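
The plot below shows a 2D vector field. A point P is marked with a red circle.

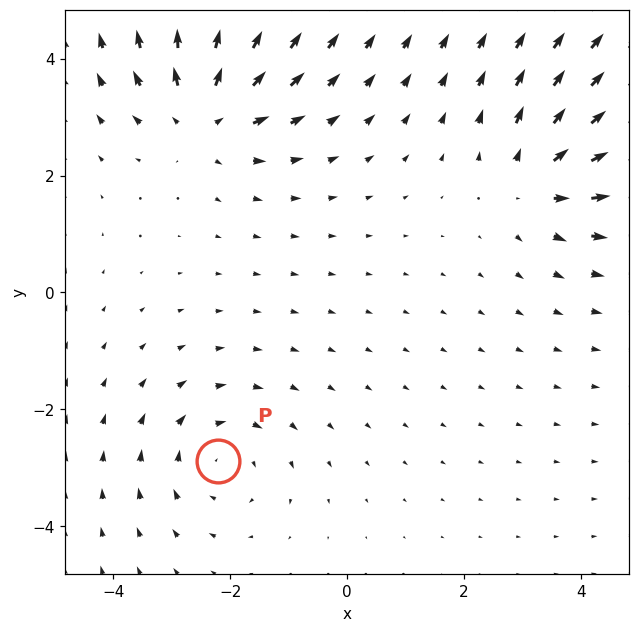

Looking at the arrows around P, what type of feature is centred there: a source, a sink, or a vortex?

vortex

At P (-2.2, -2.9) the arrows circulate clockwise. Divergence ≈0, curl about -3 — near-zero divergence with nonzero curl is a vortex.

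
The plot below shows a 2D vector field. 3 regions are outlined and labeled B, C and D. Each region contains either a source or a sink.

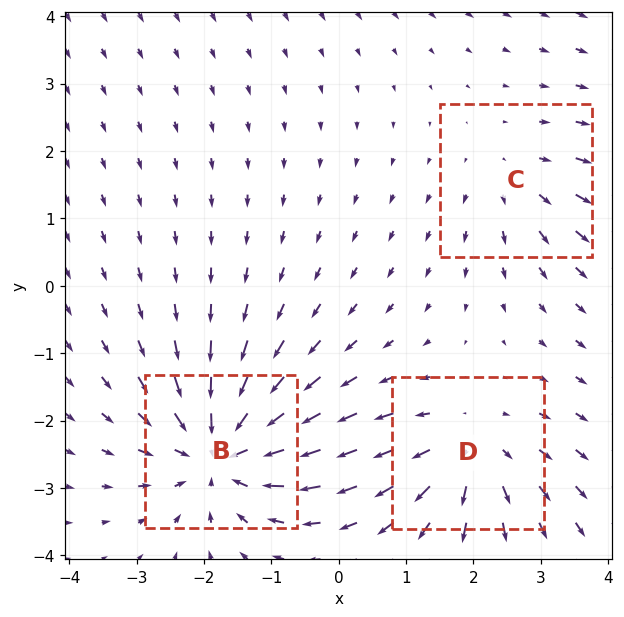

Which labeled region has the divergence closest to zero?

Divergence at each region's feature centre — B: about -5, C: about +2, D: about +4. Region C is closest to zero.

C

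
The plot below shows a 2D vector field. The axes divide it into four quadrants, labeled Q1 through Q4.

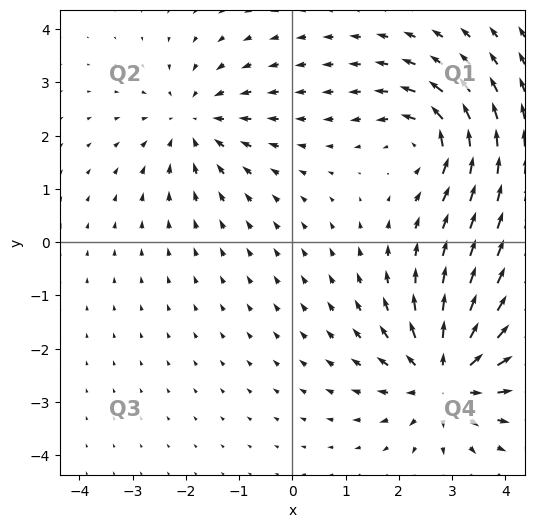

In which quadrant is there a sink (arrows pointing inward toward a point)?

The sink sits at approximately (-1.9, 2.3), which lies in quadrant Q2. The divergence there is about -3, negative as expected for a sink.

Q2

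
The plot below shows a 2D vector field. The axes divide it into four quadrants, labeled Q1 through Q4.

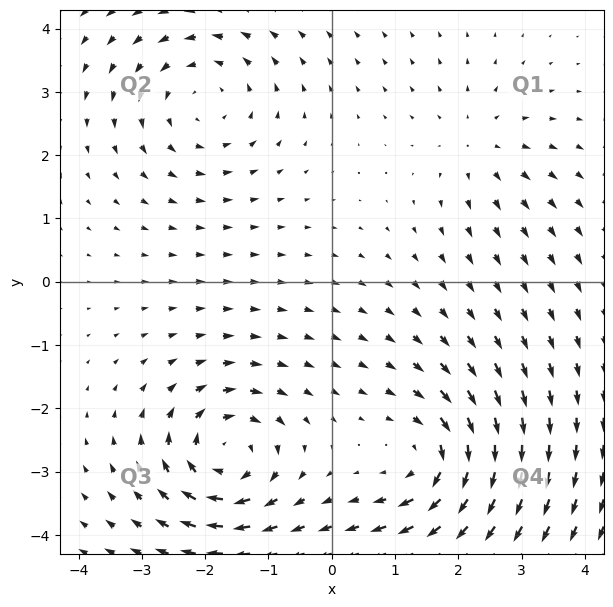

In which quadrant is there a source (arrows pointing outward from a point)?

Q1

The source sits at approximately (2.3, 2.2), which lies in quadrant Q1. The divergence there is about +3, positive as expected for a source.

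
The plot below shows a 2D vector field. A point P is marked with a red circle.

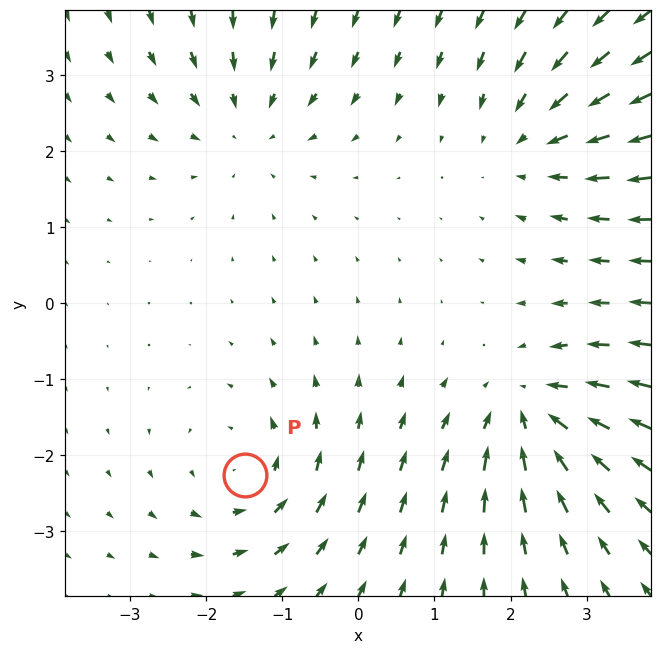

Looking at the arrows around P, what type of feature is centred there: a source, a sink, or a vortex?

At P (-1.5, -2.3) the arrows circulate counterclockwise. Divergence ≈0, curl about +3 — near-zero divergence with nonzero curl is a vortex.

vortex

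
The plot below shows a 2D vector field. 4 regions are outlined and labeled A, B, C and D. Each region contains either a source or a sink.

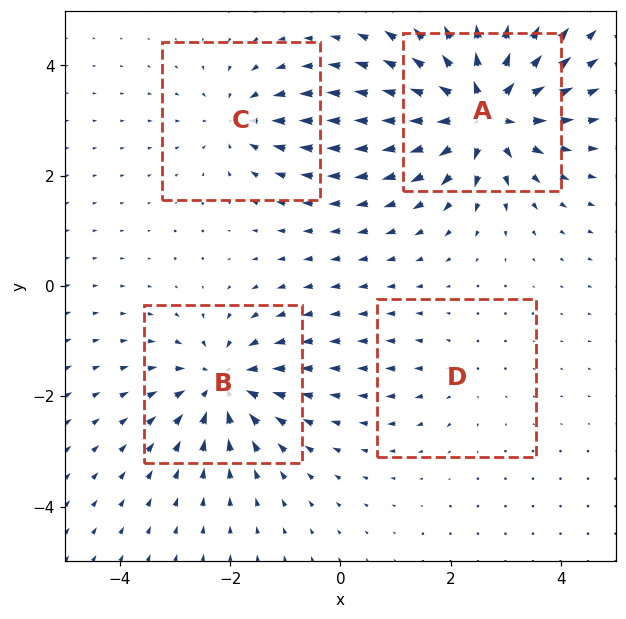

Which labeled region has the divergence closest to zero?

D

Divergence at each region's feature centre — A: about +8, B: about -5, C: about -4, D: about +2. Region D is closest to zero.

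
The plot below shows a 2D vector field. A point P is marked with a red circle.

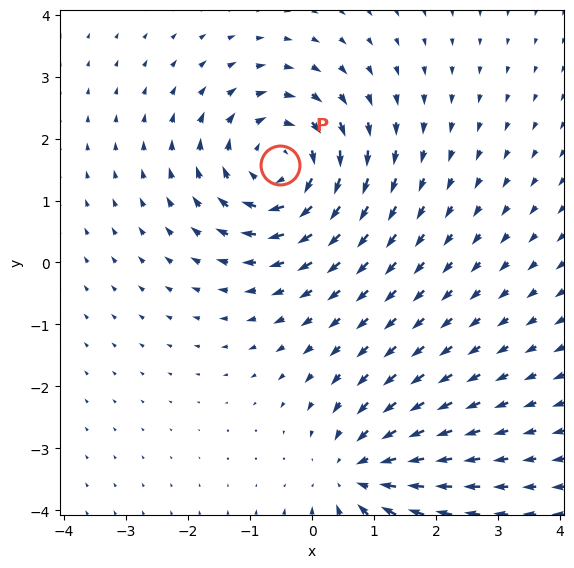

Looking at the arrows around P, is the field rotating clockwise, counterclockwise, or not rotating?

Near P at (-0.5, 1.6) the arrows circulate clockwise. The curl (z-component) there is about -5; negative curl means clockwise rotation.

clockwise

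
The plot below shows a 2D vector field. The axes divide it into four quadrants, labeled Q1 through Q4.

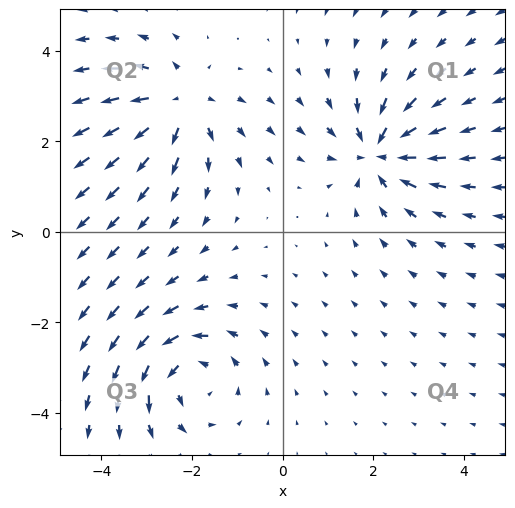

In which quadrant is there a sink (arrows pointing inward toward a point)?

The sink sits at approximately (2.1, 1.8), which lies in quadrant Q1. The divergence there is about -5, negative as expected for a sink.

Q1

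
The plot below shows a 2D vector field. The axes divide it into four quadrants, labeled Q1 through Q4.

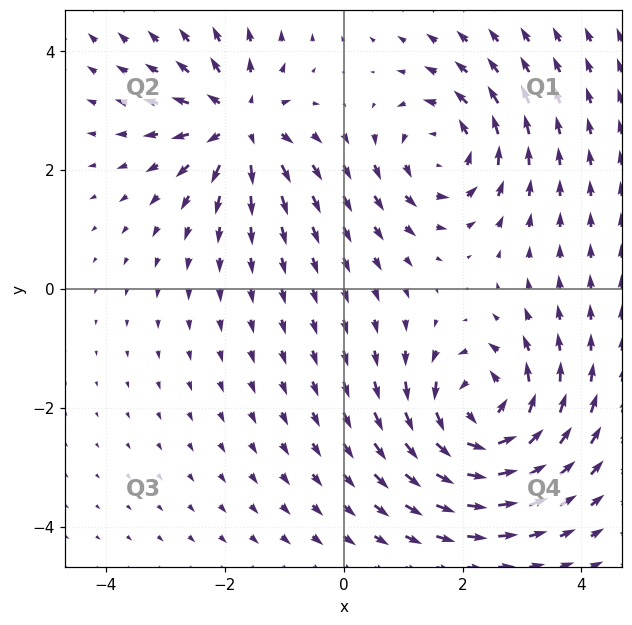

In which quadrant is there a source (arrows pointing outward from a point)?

The source sits at approximately (-1.7, 2.8), which lies in quadrant Q2. The divergence there is about +5, positive as expected for a source.

Q2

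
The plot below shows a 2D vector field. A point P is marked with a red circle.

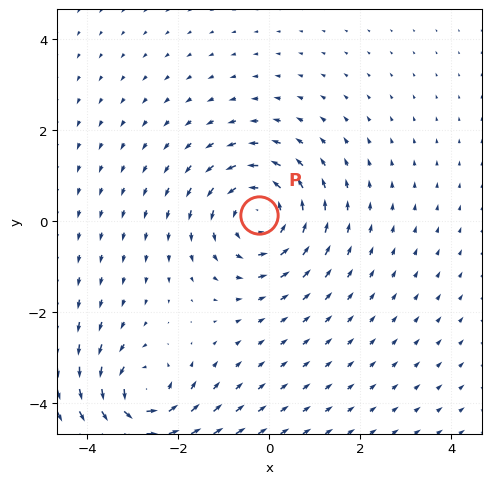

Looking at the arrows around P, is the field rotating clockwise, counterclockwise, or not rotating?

Near P at (-0.2, 0.1) the arrows circulate counterclockwise. The curl (z-component) there is about +3; positive curl means counterclockwise rotation.

counterclockwise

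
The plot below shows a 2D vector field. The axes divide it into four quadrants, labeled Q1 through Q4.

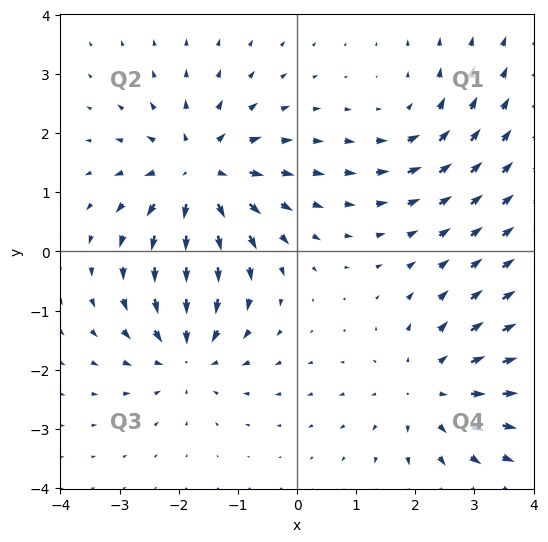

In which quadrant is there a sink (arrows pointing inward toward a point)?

Q3

The sink sits at approximately (-1.9, -1.7), which lies in quadrant Q3. The divergence there is about -4, negative as expected for a sink.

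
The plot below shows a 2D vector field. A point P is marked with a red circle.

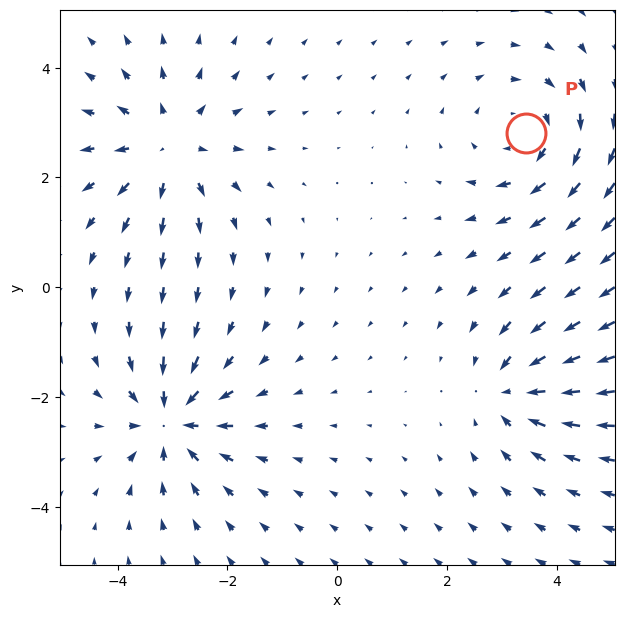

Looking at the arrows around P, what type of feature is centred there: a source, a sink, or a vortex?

vortex

At P (3.4, 2.8) the arrows circulate clockwise. Divergence ≈0, curl about -4 — near-zero divergence with nonzero curl is a vortex.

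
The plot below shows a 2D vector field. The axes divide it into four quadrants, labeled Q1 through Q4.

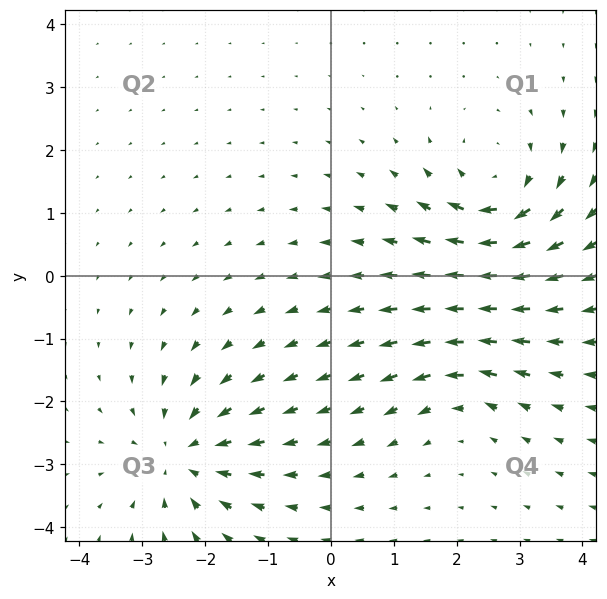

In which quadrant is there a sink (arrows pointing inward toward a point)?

Q3

The sink sits at approximately (-2.3, -2.9), which lies in quadrant Q3. The divergence there is about -5, negative as expected for a sink.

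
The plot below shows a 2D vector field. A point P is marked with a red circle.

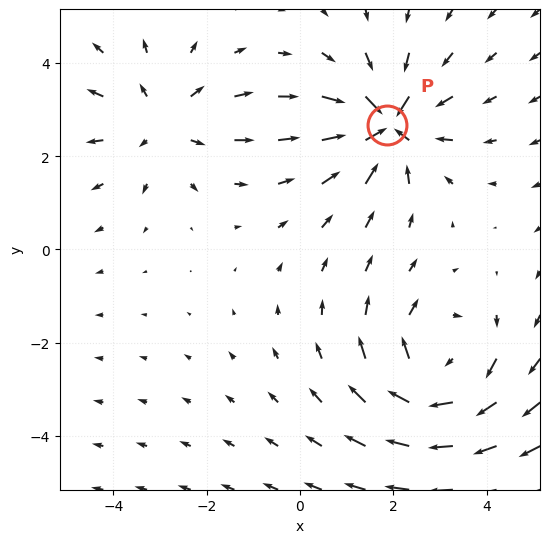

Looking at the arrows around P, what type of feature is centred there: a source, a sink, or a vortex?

At P (1.9, 2.7) the arrows converge inward. Divergence about -5, curl ≈0 — negative divergence with near-zero curl is a sink.

sink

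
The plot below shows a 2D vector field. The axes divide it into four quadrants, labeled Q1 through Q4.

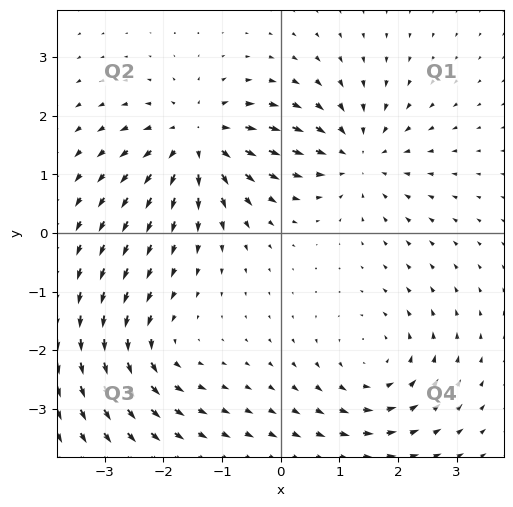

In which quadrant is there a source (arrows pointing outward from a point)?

The source sits at approximately (-1.4, 1.6), which lies in quadrant Q2. The divergence there is about +6, positive as expected for a source.

Q2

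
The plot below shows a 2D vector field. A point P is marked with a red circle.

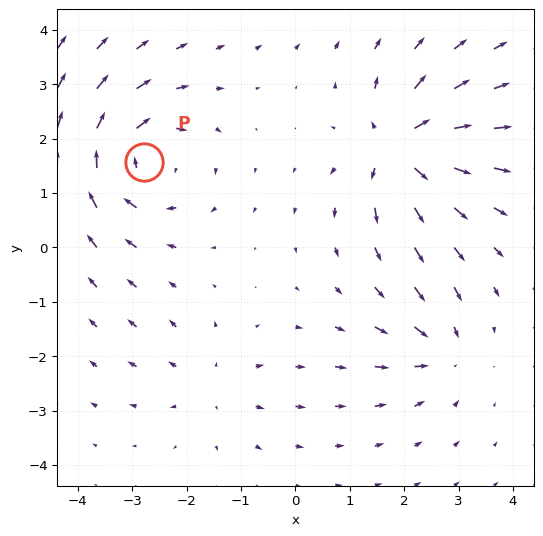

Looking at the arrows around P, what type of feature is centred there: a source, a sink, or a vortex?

vortex

At P (-2.8, 1.6) the arrows circulate clockwise. Divergence ≈0, curl about -5 — near-zero divergence with nonzero curl is a vortex.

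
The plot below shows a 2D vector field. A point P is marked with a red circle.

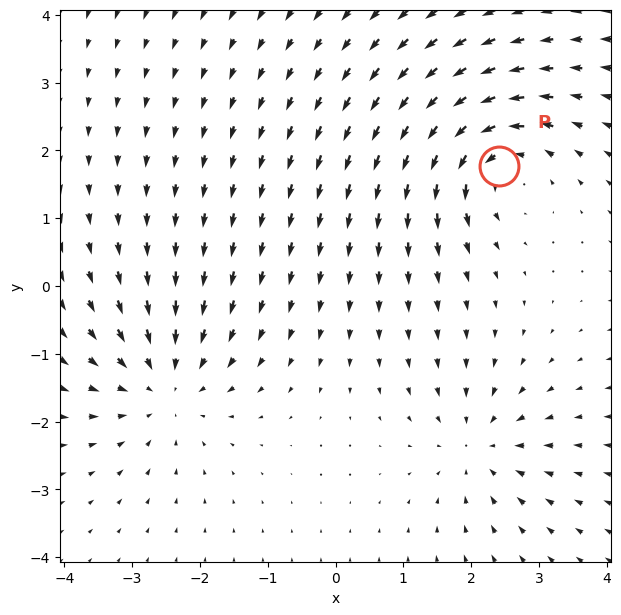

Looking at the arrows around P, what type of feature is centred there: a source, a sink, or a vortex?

At P (2.4, 1.8) the arrows circulate counterclockwise. Divergence ≈0, curl about +5 — near-zero divergence with nonzero curl is a vortex.

vortex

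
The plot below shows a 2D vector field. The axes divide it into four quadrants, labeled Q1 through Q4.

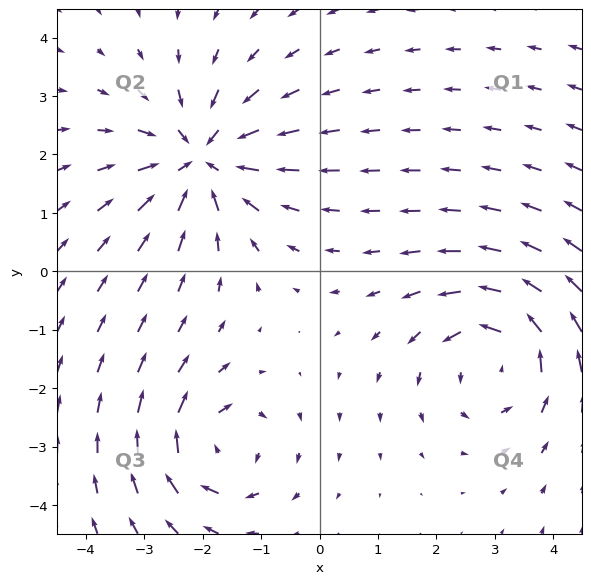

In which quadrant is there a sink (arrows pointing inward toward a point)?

Q2

The sink sits at approximately (-2.0, 1.9), which lies in quadrant Q2. The divergence there is about -5, negative as expected for a sink.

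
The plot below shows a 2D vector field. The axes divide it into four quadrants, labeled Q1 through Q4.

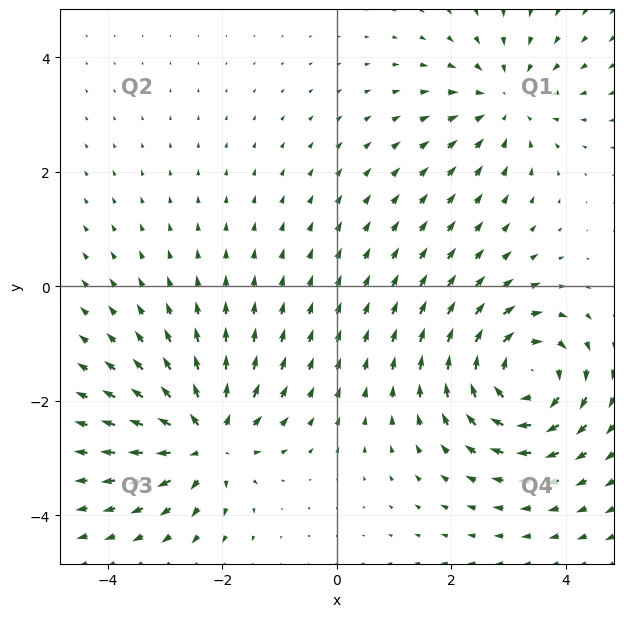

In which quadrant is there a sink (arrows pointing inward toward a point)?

Q1

The sink sits at approximately (3.0, 3.2), which lies in quadrant Q1. The divergence there is about -3, negative as expected for a sink.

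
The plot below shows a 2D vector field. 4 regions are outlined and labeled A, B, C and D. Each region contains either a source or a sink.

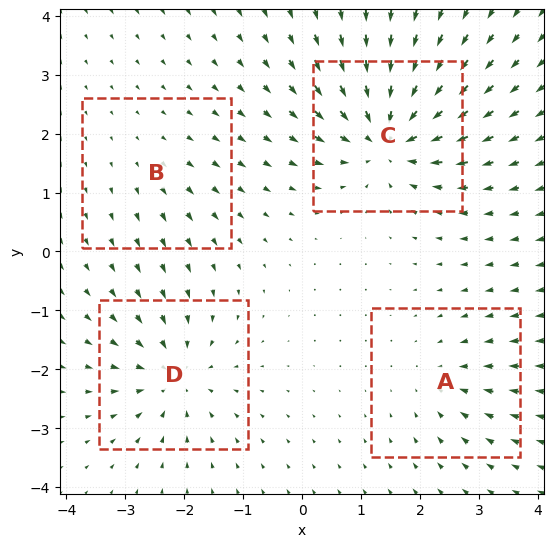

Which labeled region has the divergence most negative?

C

Divergence at each region's feature centre — A: about -4, B: about +2, C: about -9, D: about -6. Region C is most negative.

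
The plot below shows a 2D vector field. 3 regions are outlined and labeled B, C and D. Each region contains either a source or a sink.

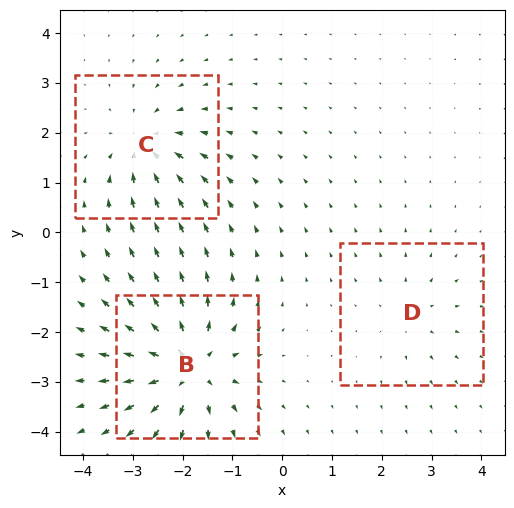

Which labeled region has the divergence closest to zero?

Divergence at each region's feature centre — B: about +6, C: about -4, D: about +2. Region D is closest to zero.

D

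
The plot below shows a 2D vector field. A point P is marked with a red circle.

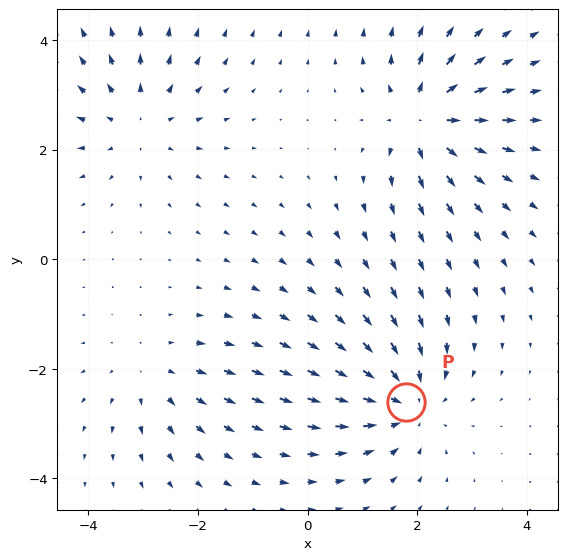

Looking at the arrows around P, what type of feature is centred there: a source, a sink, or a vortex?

At P (1.8, -2.6) the arrows converge inward. Divergence about -4, curl ≈0 — negative divergence with near-zero curl is a sink.

sink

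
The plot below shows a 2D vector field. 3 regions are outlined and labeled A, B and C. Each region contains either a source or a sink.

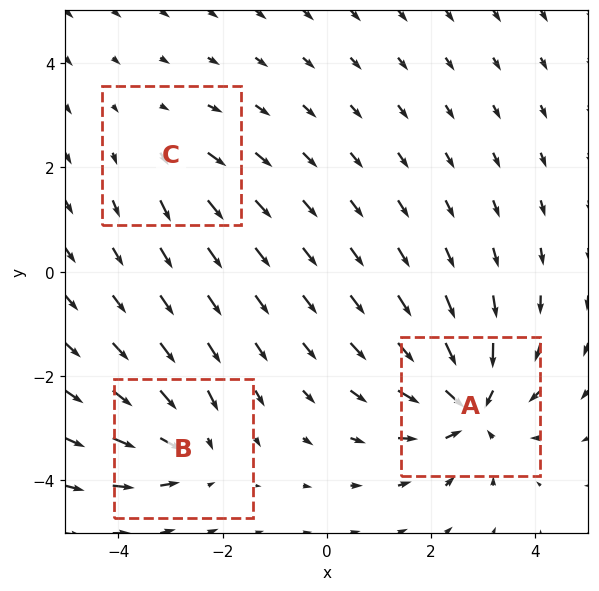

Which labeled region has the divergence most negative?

Divergence at each region's feature centre — A: about -5, B: about -3, C: about +2. Region A is most negative.

A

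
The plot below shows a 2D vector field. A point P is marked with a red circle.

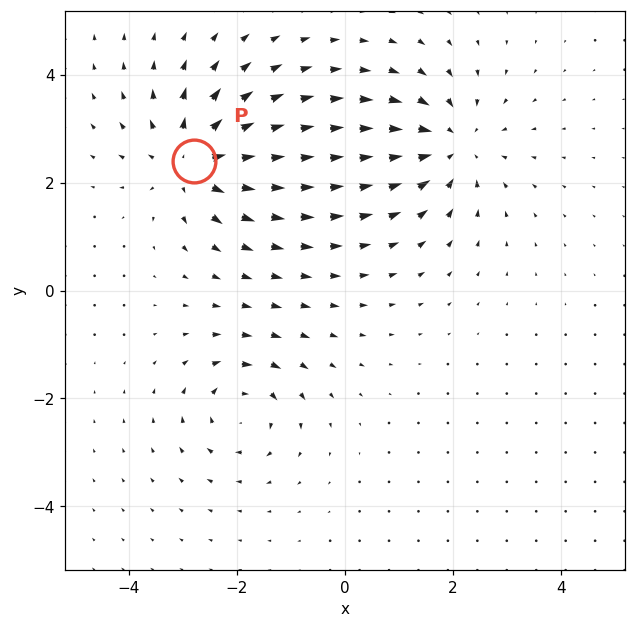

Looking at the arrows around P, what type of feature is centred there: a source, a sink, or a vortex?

At P (-2.8, 2.4) the arrows spread outward. Divergence about +5, curl ≈0 — positive divergence with near-zero curl is a source.

source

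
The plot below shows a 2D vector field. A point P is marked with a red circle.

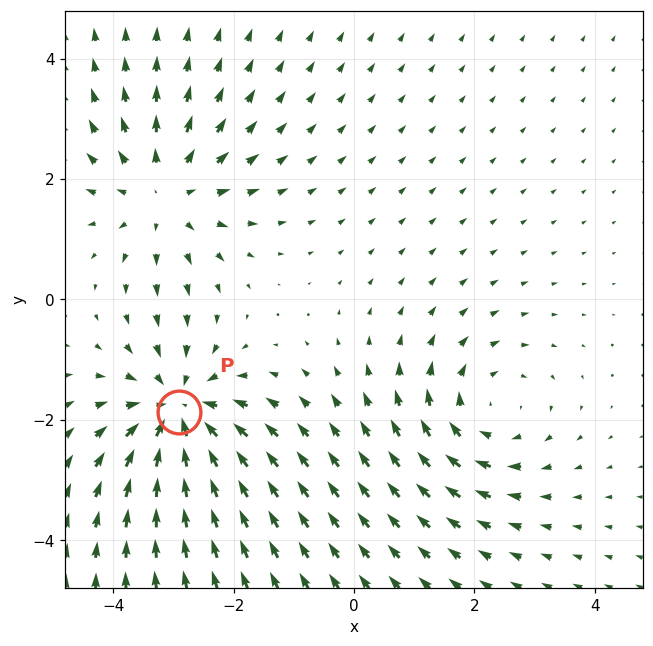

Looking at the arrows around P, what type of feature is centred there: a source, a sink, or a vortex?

At P (-2.9, -1.9) the arrows converge inward. Divergence about -5, curl ≈0 — negative divergence with near-zero curl is a sink.

sink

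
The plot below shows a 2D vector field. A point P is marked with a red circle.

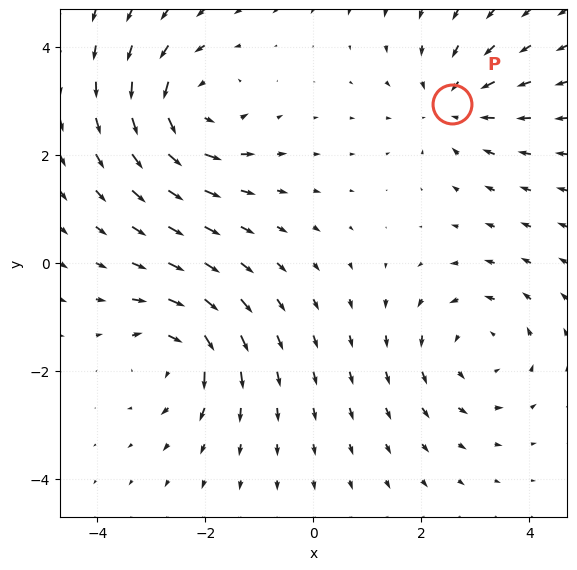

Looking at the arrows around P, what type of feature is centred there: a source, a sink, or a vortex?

At P (2.6, 2.9) the arrows converge inward. Divergence about -4, curl ≈0 — negative divergence with near-zero curl is a sink.

sink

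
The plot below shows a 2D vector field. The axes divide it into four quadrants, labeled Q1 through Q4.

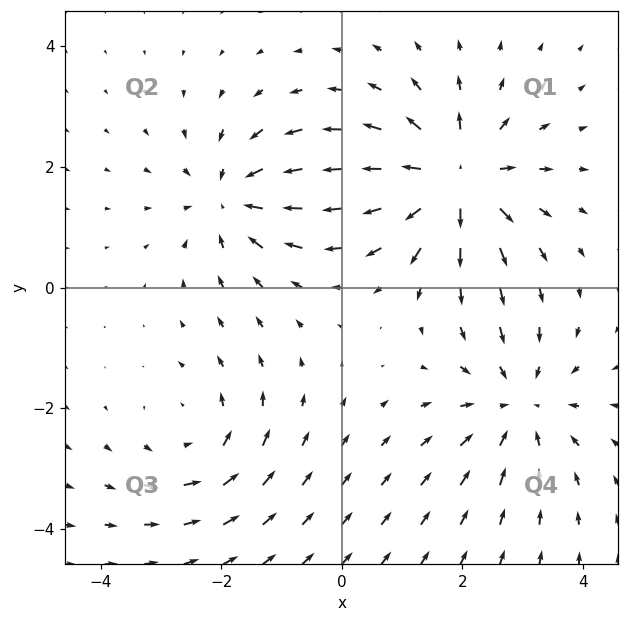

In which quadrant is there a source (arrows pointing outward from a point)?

Q1

The source sits at approximately (1.9, 1.8), which lies in quadrant Q1. The divergence there is about +6, positive as expected for a source.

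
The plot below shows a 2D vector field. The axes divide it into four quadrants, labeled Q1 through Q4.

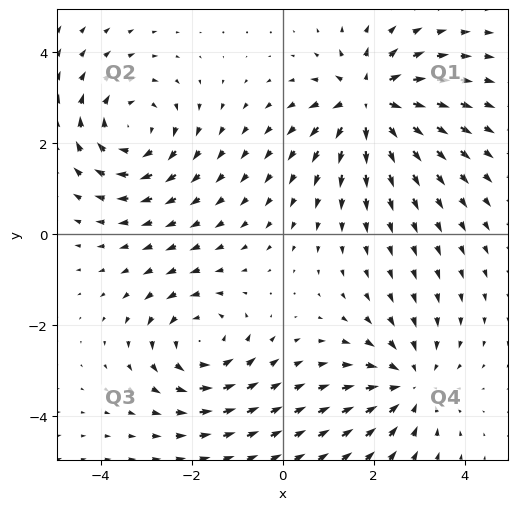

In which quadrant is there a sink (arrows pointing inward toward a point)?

The sink sits at approximately (2.8, -3.3), which lies in quadrant Q4. The divergence there is about -4, negative as expected for a sink.

Q4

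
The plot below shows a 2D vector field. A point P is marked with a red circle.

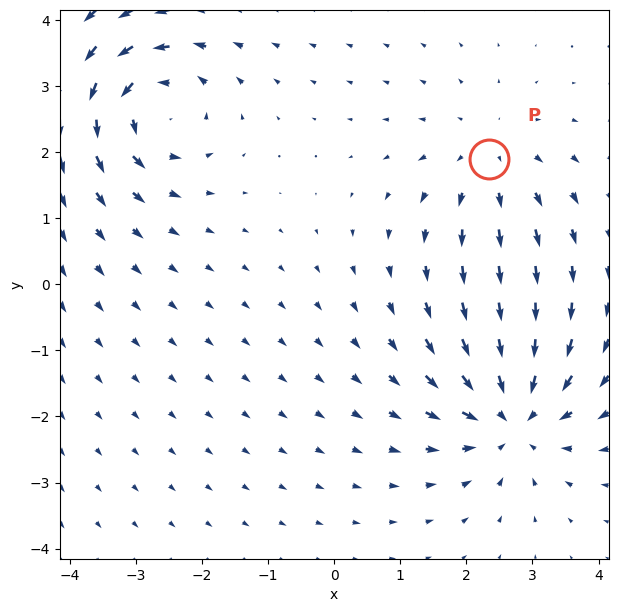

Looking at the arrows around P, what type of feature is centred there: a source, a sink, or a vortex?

source

At P (2.3, 1.9) the arrows spread outward. Divergence about +2, curl ≈0 — positive divergence with near-zero curl is a source.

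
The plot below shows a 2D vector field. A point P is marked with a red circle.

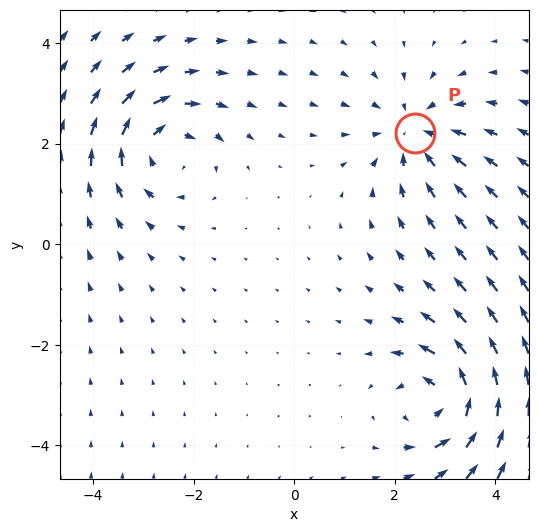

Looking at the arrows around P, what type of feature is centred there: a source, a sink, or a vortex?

sink

At P (2.4, 2.2) the arrows converge inward. Divergence about -4, curl ≈0 — negative divergence with near-zero curl is a sink.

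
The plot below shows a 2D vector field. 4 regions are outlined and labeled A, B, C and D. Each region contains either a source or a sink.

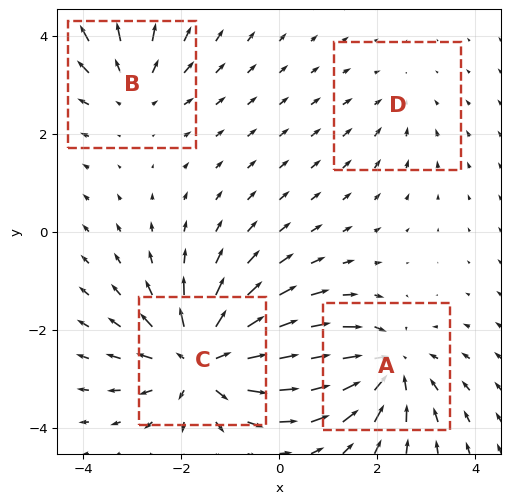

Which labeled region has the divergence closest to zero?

Divergence at each region's feature centre — A: about -5, B: about +3, C: about +6, D: about -2. Region D is closest to zero.

D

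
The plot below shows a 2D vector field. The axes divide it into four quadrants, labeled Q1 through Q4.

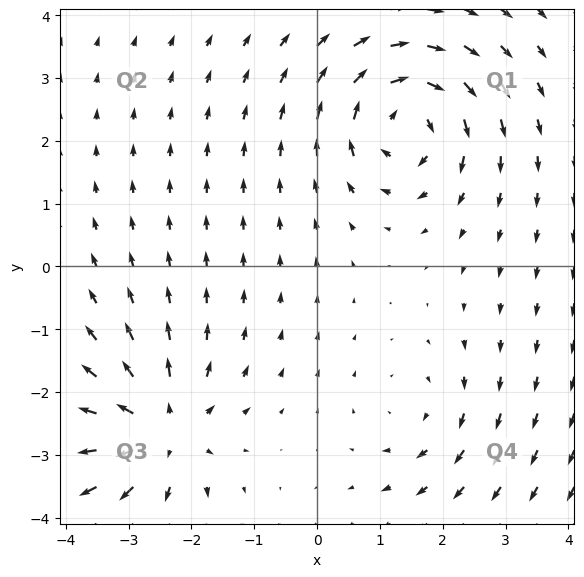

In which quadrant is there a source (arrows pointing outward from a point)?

The source sits at approximately (-2.5, -2.6), which lies in quadrant Q3. The divergence there is about +5, positive as expected for a source.

Q3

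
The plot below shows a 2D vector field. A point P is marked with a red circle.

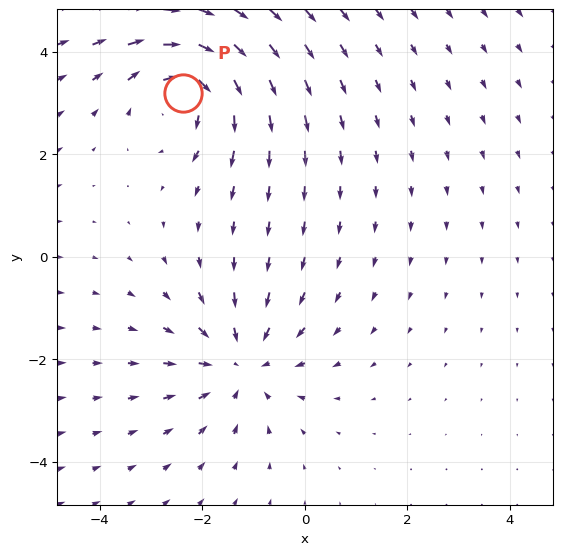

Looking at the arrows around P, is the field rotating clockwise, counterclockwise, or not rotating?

clockwise

Near P at (-2.4, 3.2) the arrows circulate clockwise. The curl (z-component) there is about -5; negative curl means clockwise rotation.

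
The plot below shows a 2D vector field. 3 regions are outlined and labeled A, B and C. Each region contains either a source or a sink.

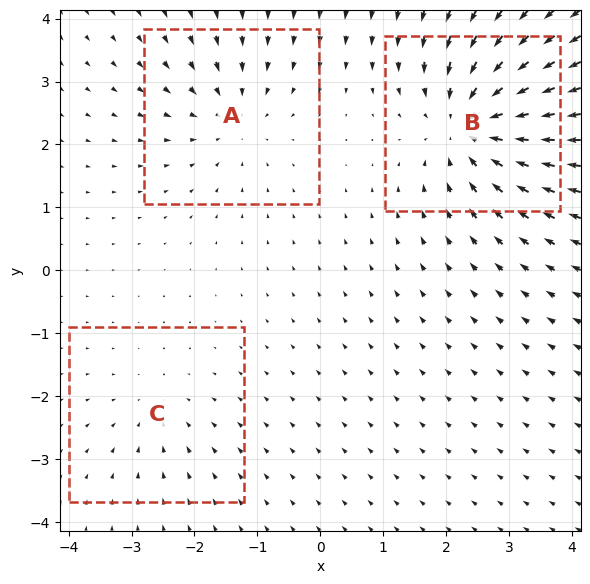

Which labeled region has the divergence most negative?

Divergence at each region's feature centre — A: about -3, B: about -6, C: about -2. Region B is most negative.

B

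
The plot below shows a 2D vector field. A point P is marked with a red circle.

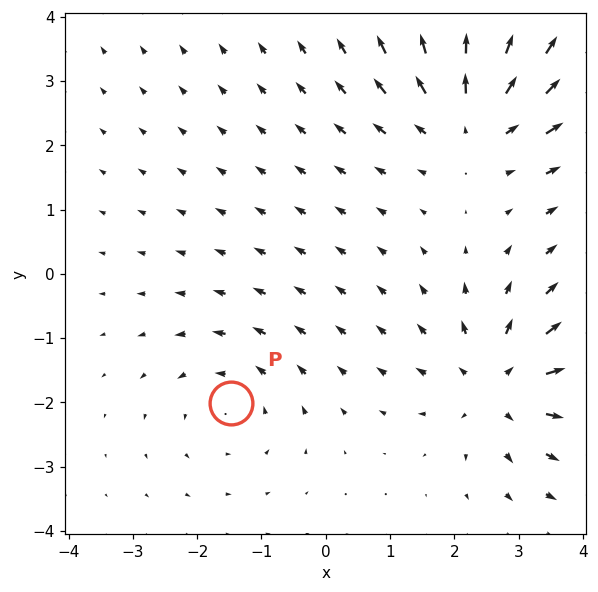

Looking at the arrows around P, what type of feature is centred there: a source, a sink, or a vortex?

At P (-1.5, -2.0) the arrows circulate counterclockwise. Divergence ≈0, curl about +3 — near-zero divergence with nonzero curl is a vortex.

vortex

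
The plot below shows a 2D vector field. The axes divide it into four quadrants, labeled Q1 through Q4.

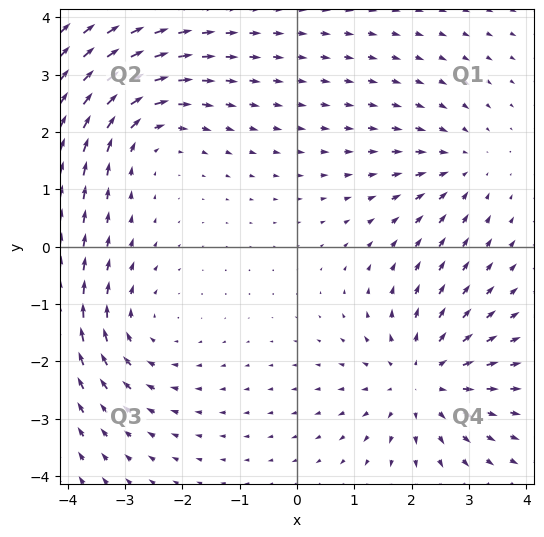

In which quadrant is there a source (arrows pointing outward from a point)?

The source sits at approximately (2.2, -2.3), which lies in quadrant Q4. The divergence there is about +4, positive as expected for a source.

Q4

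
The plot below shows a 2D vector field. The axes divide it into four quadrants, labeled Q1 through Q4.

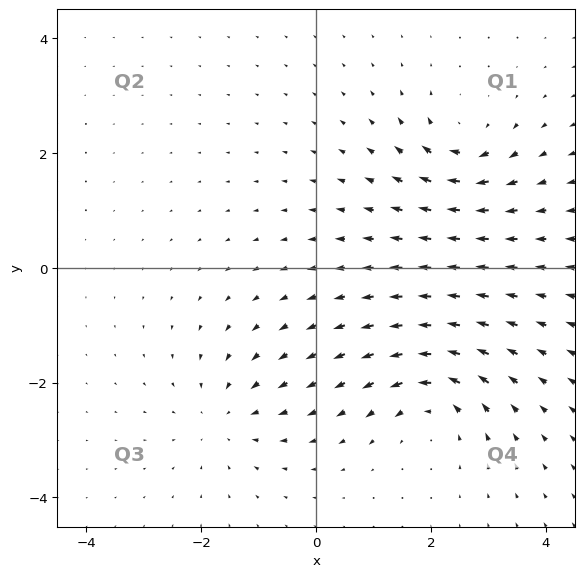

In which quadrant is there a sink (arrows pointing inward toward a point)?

The sink sits at approximately (-1.6, -2.6), which lies in quadrant Q3. The divergence there is about -4, negative as expected for a sink.

Q3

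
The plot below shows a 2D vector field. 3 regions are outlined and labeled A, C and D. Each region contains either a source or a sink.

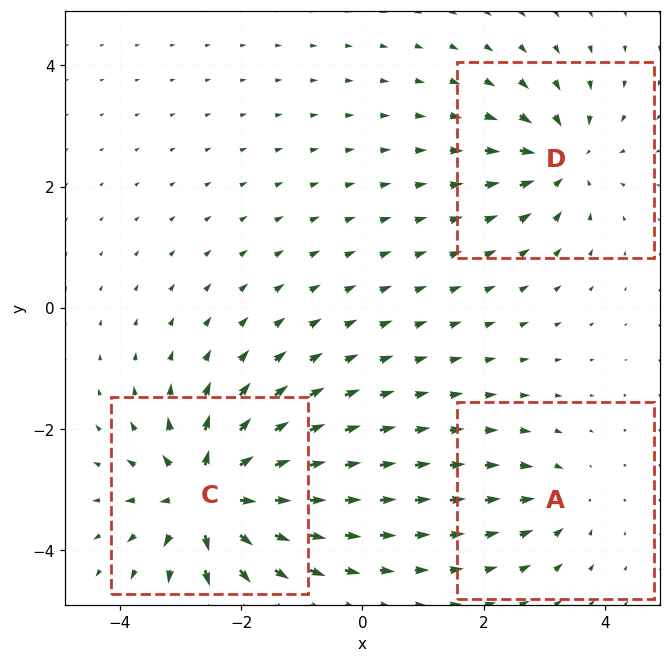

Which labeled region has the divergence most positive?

C

Divergence at each region's feature centre — A: about -2, C: about +6, D: about -4. Region C is most positive.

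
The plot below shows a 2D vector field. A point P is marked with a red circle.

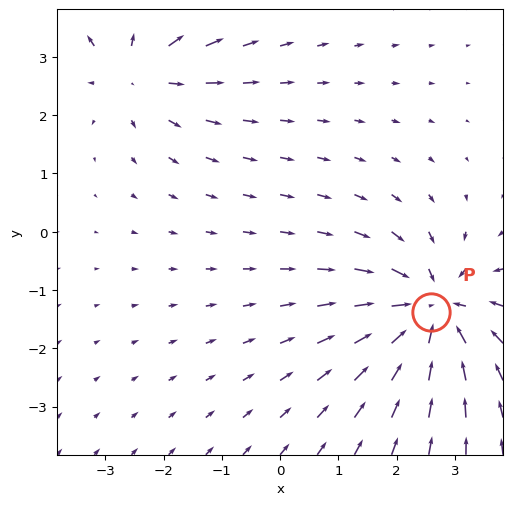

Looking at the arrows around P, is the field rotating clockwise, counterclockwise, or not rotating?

not rotating

Near P at (2.6, -1.4) the arrows show no circulation. The curl there is ≈0.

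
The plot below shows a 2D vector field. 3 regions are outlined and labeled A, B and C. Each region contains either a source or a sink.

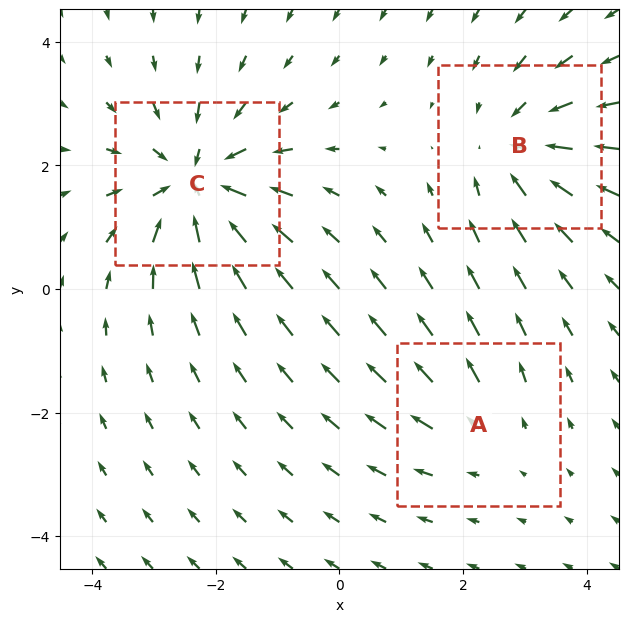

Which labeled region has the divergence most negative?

Divergence at each region's feature centre — A: about +2, B: about -3, C: about -5. Region C is most negative.

C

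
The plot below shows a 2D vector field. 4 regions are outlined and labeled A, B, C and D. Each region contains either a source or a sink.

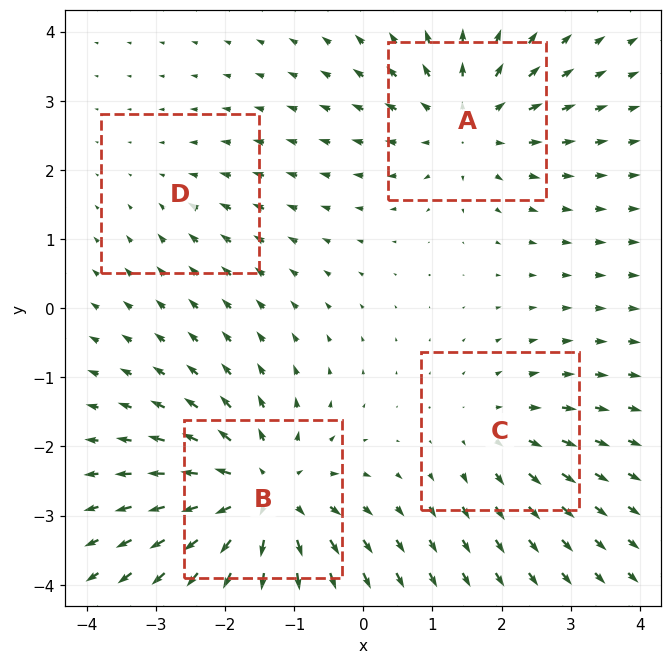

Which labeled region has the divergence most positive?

Divergence at each region's feature centre — A: about +5, B: about +7, C: about +3, D: about -2. Region B is most positive.

B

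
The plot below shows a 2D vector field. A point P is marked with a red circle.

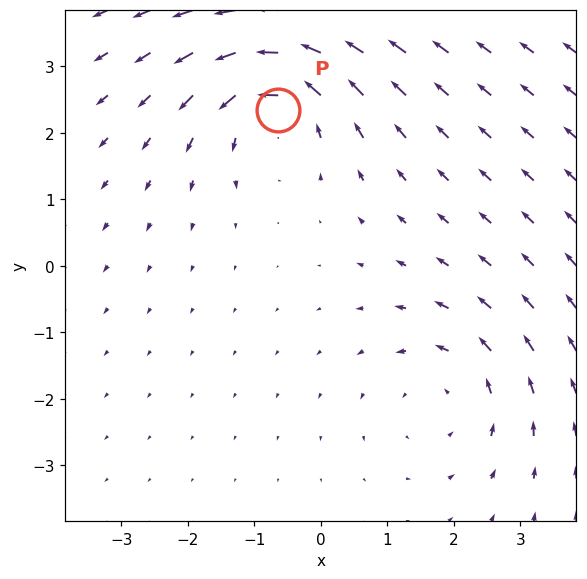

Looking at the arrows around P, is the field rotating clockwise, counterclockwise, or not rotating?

Near P at (-0.6, 2.3) the arrows circulate counterclockwise. The curl (z-component) there is about +4; positive curl means counterclockwise rotation.

counterclockwise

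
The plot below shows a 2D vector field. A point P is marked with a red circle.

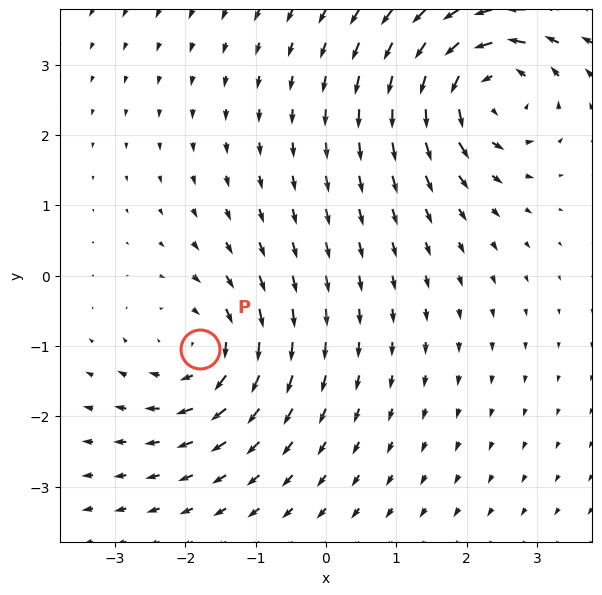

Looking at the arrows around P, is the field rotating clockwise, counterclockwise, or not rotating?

Near P at (-1.8, -1.0) the arrows circulate clockwise. The curl (z-component) there is about -3; negative curl means clockwise rotation.

clockwise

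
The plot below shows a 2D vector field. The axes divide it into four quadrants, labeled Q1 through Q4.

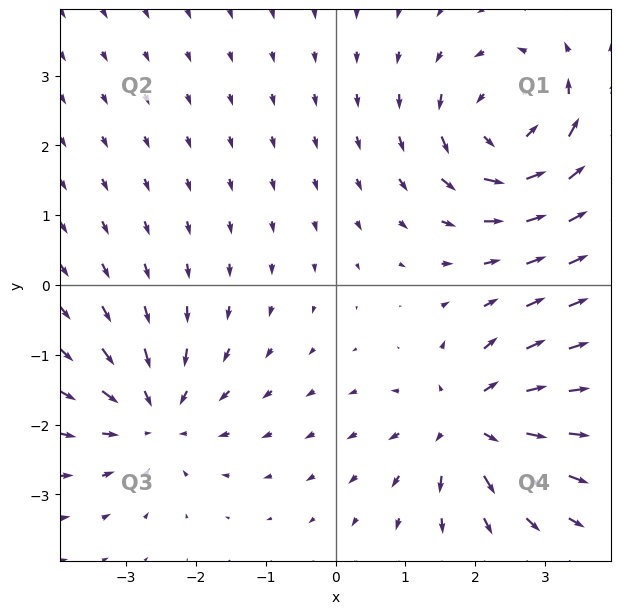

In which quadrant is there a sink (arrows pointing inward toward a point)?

The sink sits at approximately (-2.6, -1.9), which lies in quadrant Q3. The divergence there is about -4, negative as expected for a sink.

Q3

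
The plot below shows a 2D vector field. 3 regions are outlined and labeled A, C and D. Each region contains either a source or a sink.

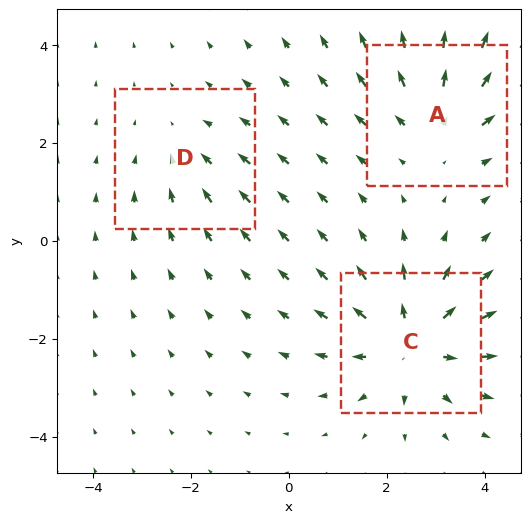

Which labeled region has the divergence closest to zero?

Divergence at each region's feature centre — A: about +3, C: about +4, D: about -2. Region D is closest to zero.

D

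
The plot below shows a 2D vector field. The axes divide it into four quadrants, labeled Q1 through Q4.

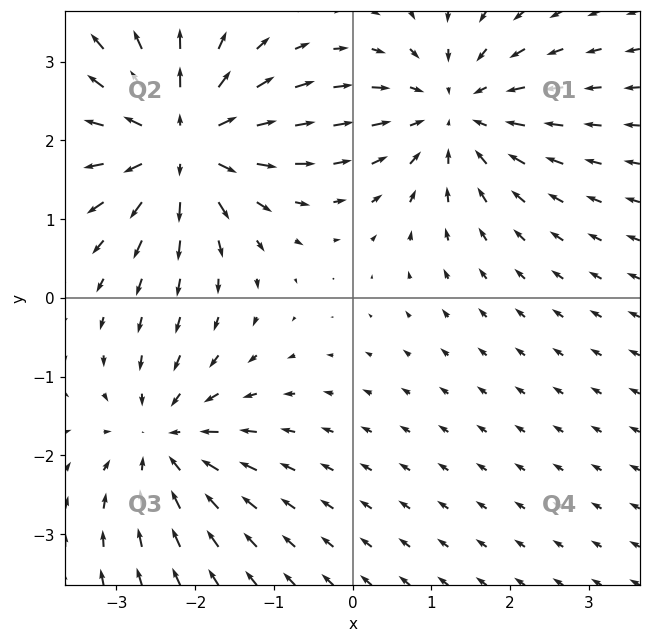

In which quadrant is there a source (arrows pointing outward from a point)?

Q2

The source sits at approximately (-2.2, 2.0), which lies in quadrant Q2. The divergence there is about +6, positive as expected for a source.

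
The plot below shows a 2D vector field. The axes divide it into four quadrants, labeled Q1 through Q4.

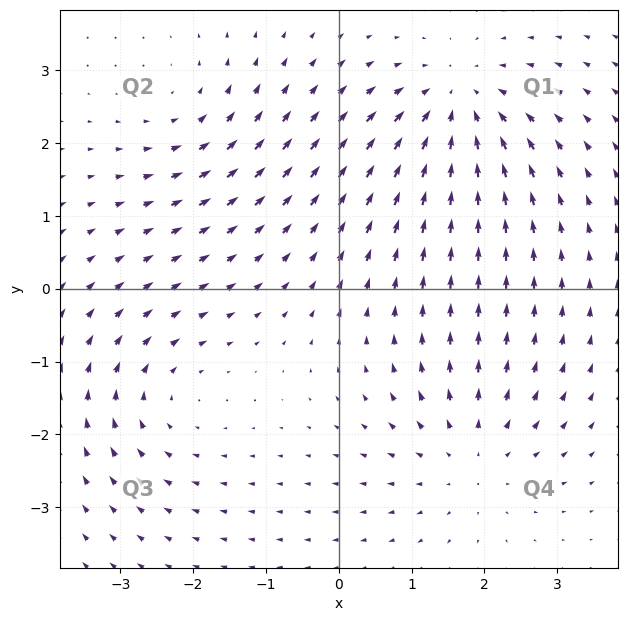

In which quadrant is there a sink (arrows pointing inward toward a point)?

The sink sits at approximately (1.6, 2.5), which lies in quadrant Q1. The divergence there is about -5, negative as expected for a sink.

Q1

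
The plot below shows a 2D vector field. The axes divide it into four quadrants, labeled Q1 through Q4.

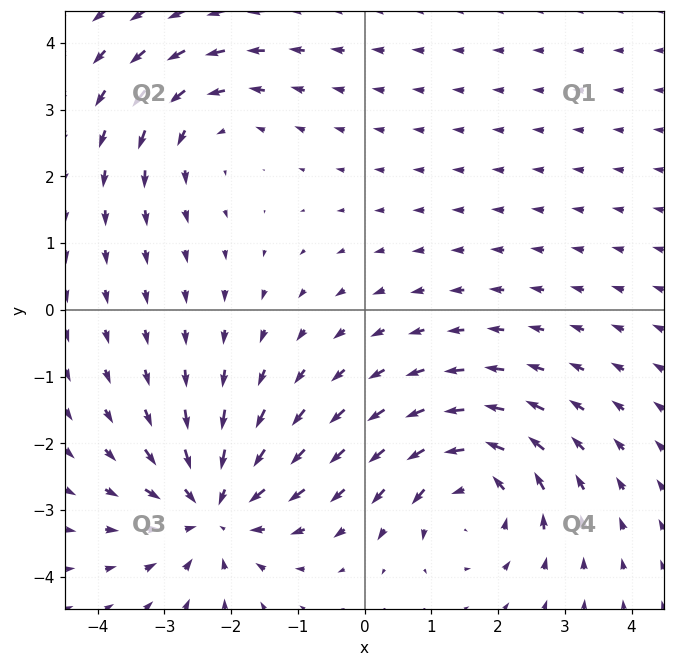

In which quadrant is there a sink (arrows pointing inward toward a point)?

Q3

The sink sits at approximately (-2.3, -3.0), which lies in quadrant Q3. The divergence there is about -5, negative as expected for a sink.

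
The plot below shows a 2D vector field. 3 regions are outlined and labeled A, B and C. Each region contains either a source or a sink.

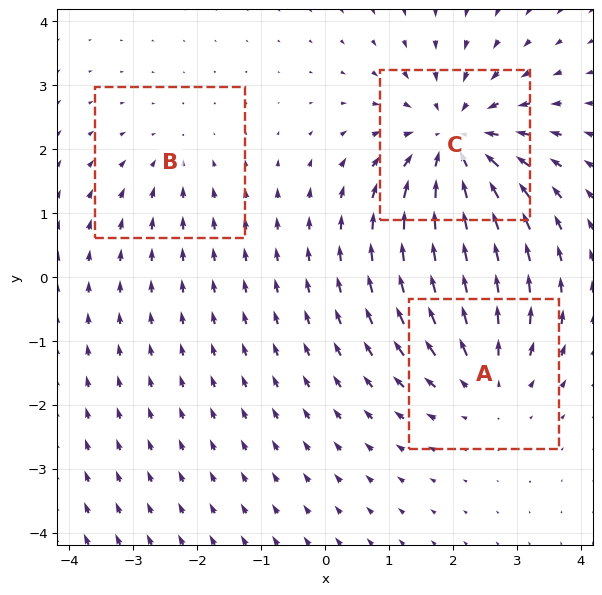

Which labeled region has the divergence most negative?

Divergence at each region's feature centre — A: about +3, B: about -2, C: about -5. Region C is most negative.

C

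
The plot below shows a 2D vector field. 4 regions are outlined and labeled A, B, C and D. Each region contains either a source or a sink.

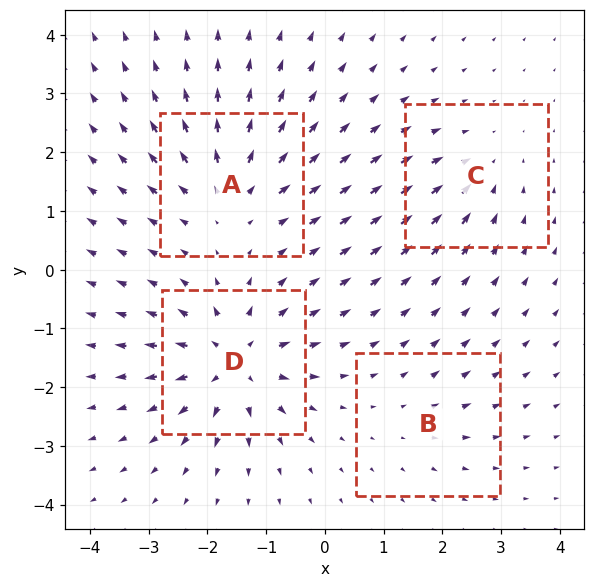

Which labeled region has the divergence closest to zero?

B

Divergence at each region's feature centre — A: about +6, B: about +2, C: about -4, D: about +8. Region B is closest to zero.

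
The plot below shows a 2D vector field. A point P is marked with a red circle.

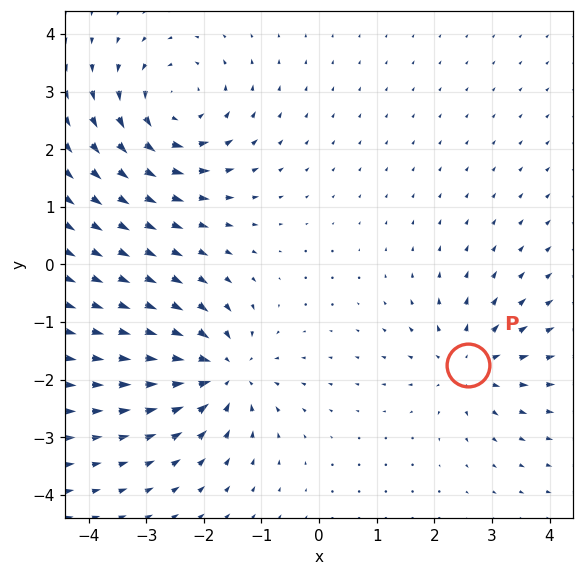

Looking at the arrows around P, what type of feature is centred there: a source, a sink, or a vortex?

source

At P (2.6, -1.7) the arrows spread outward. Divergence about +4, curl ≈0 — positive divergence with near-zero curl is a source.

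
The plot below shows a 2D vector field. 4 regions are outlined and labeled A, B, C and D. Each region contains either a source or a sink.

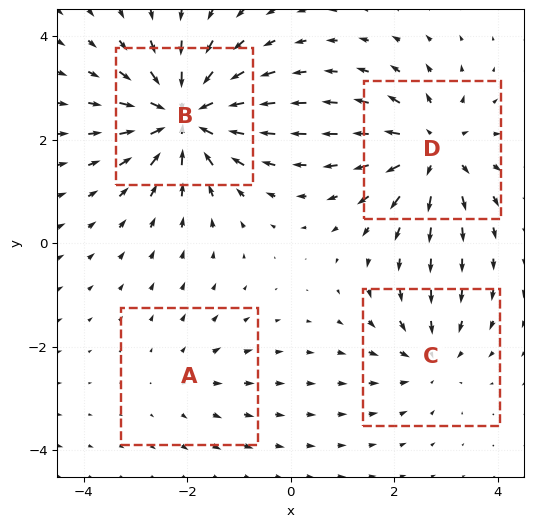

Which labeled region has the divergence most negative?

Divergence at each region's feature centre — A: about +2, B: about -8, C: about -4, D: about +6. Region B is most negative.

B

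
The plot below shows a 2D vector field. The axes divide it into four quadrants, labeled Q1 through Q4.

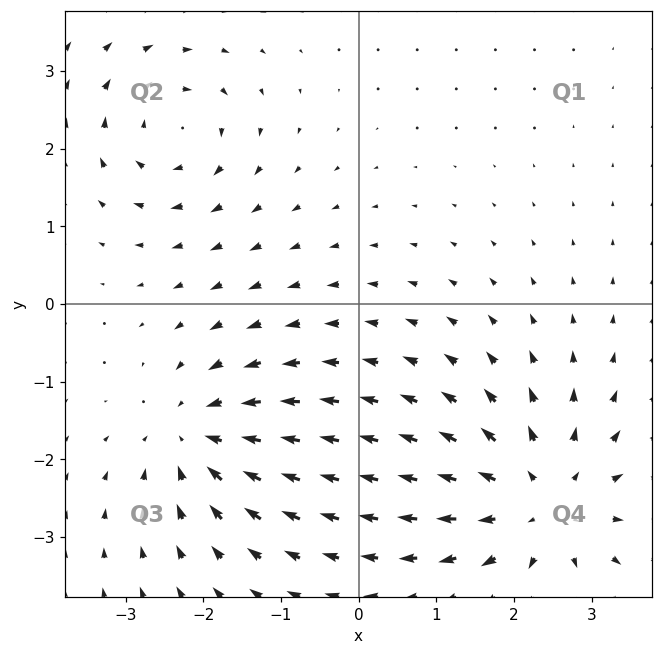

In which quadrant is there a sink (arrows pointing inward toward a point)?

The sink sits at approximately (-2.1, -1.7), which lies in quadrant Q3. The divergence there is about -4, negative as expected for a sink.

Q3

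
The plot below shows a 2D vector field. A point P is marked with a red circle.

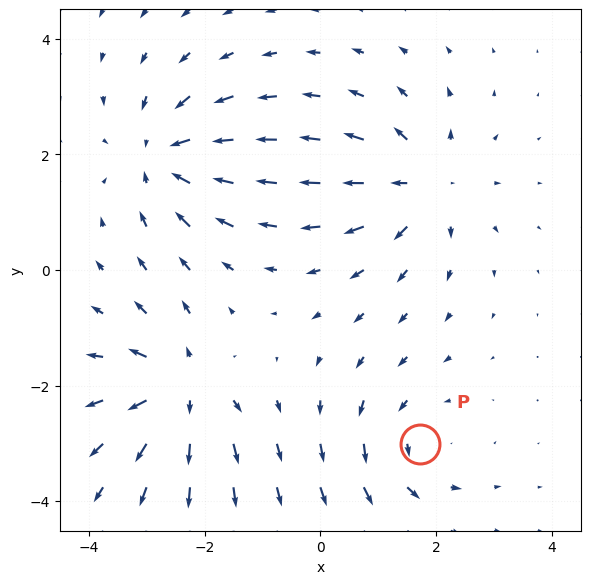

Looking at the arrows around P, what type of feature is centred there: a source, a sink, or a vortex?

vortex

At P (1.7, -3.0) the arrows circulate counterclockwise. Divergence ≈0, curl about +3 — near-zero divergence with nonzero curl is a vortex.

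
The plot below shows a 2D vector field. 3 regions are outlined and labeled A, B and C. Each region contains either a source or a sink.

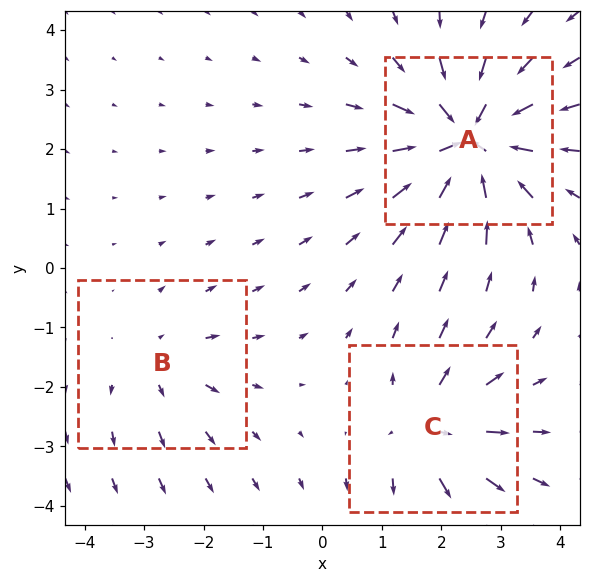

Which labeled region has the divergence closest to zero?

Divergence at each region's feature centre — A: about -6, B: about +2, C: about +4. Region B is closest to zero.

B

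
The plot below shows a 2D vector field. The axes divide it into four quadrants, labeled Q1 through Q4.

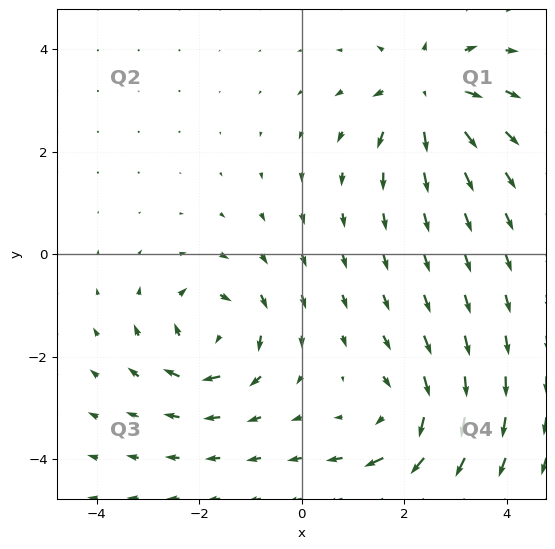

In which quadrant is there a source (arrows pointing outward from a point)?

Q1

The source sits at approximately (2.4, 3.2), which lies in quadrant Q1. The divergence there is about +6, positive as expected for a source.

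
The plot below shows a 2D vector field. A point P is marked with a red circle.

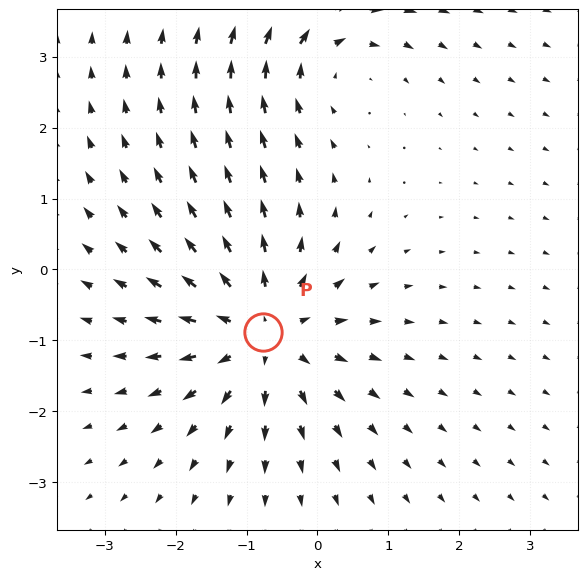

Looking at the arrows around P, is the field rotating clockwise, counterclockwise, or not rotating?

Near P at (-0.8, -0.9) the arrows show no circulation. The curl there is ≈0.

not rotating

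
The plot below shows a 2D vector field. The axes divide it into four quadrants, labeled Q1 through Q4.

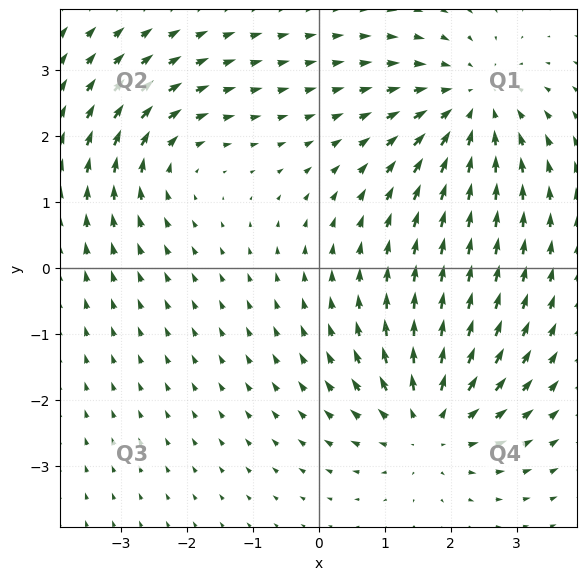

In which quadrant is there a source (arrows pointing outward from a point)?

Q4

The source sits at approximately (1.7, -2.4), which lies in quadrant Q4. The divergence there is about +5, positive as expected for a source.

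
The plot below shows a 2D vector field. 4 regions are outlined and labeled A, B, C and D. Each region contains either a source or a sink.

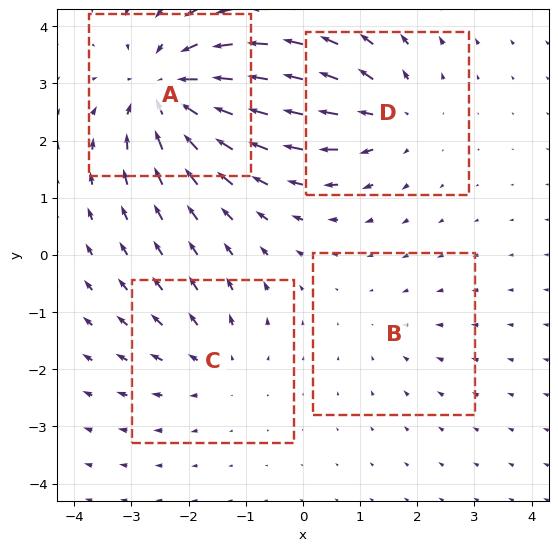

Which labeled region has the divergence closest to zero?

B

Divergence at each region's feature centre — A: about -7, B: about -2, C: about +3, D: about +4. Region B is closest to zero.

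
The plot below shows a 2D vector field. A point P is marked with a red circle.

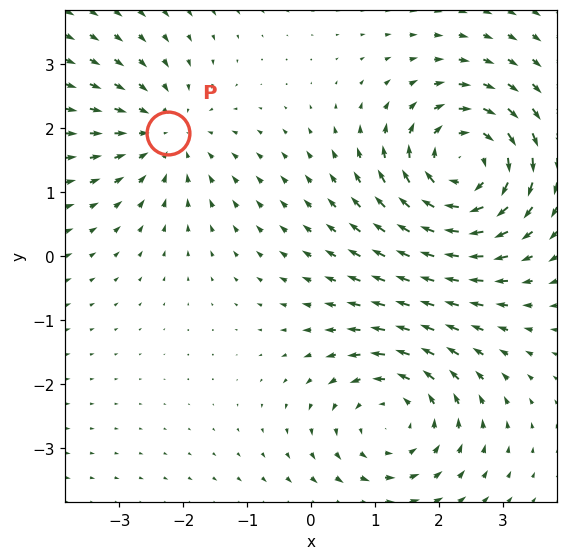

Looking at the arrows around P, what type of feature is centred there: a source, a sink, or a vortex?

sink

At P (-2.2, 1.9) the arrows converge inward. Divergence about -3, curl ≈0 — negative divergence with near-zero curl is a sink.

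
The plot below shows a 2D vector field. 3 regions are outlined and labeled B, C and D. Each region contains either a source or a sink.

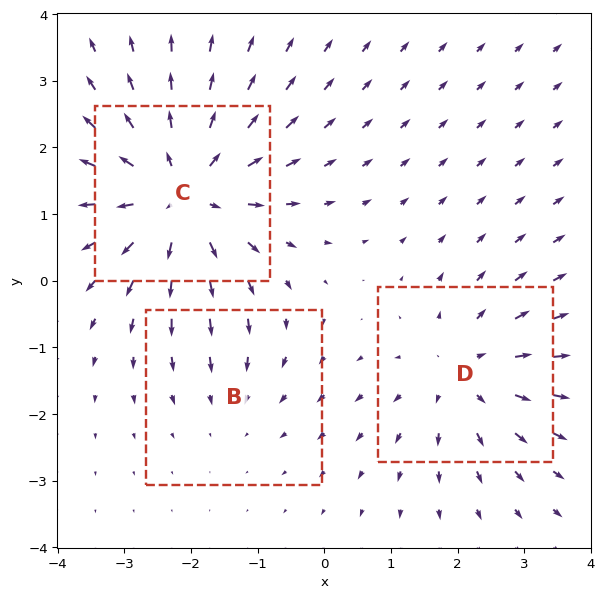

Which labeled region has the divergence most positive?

Divergence at each region's feature centre — B: about -2, C: about +5, D: about +3. Region C is most positive.

C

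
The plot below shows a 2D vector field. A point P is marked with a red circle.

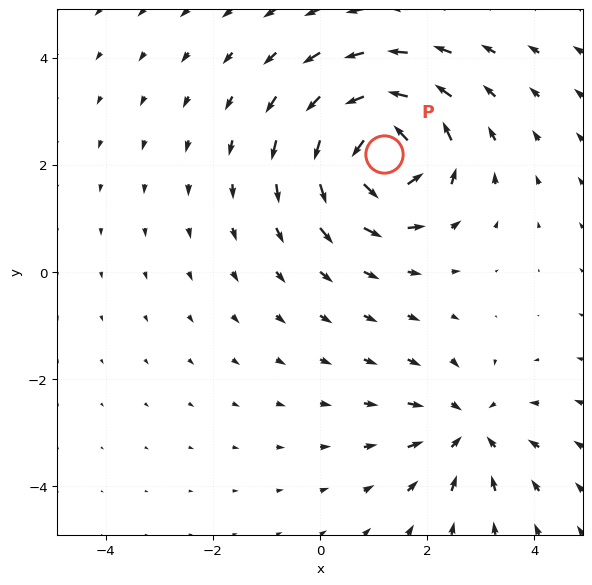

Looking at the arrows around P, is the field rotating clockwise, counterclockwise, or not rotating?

Near P at (1.2, 2.2) the arrows circulate counterclockwise. The curl (z-component) there is about +6; positive curl means counterclockwise rotation.

counterclockwise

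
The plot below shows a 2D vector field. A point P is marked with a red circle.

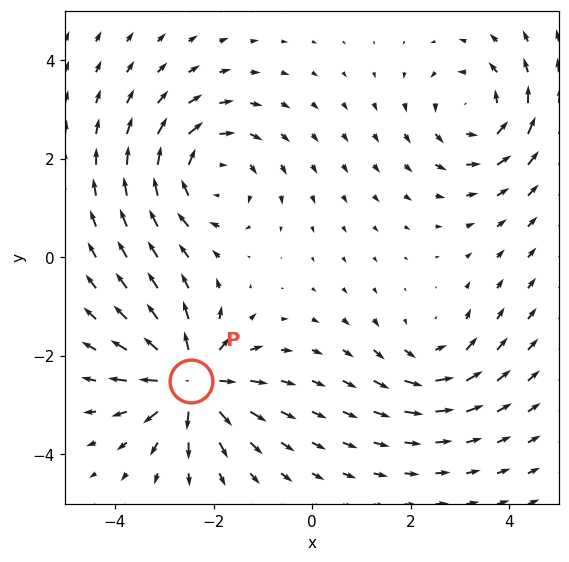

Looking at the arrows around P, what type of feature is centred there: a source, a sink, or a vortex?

source

At P (-2.5, -2.5) the arrows spread outward. Divergence about +7, curl ≈0 — positive divergence with near-zero curl is a source.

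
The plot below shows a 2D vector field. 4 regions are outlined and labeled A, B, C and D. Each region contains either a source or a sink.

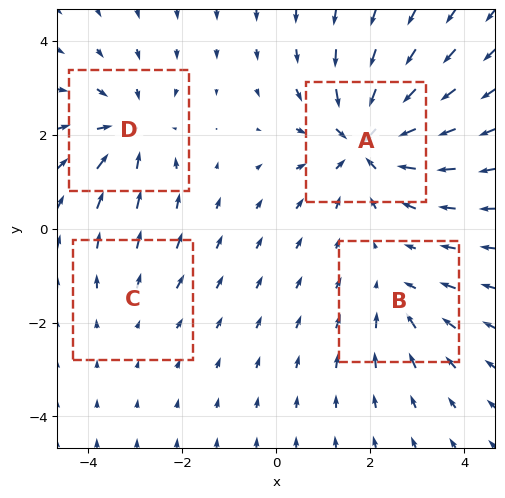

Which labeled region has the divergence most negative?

Divergence at each region's feature centre — A: about -7, B: about -3, C: about +2, D: about -5. Region A is most negative.

A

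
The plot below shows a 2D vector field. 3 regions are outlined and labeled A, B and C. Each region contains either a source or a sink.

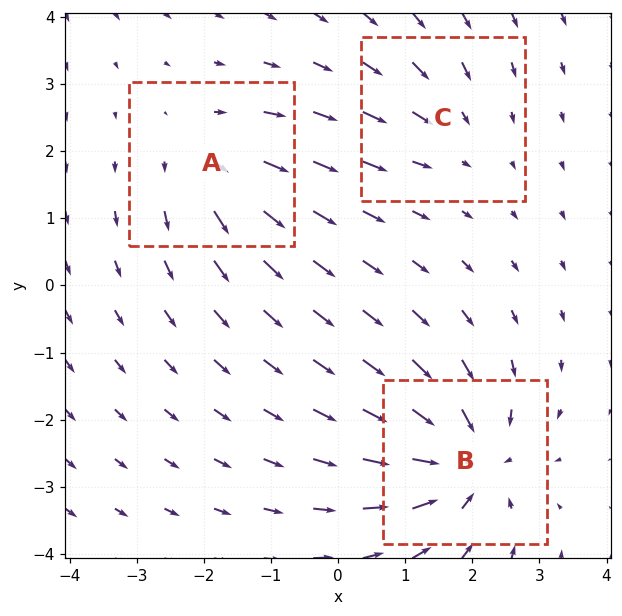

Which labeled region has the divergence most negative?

B

Divergence at each region's feature centre — A: about +3, B: about -5, C: about -2. Region B is most negative.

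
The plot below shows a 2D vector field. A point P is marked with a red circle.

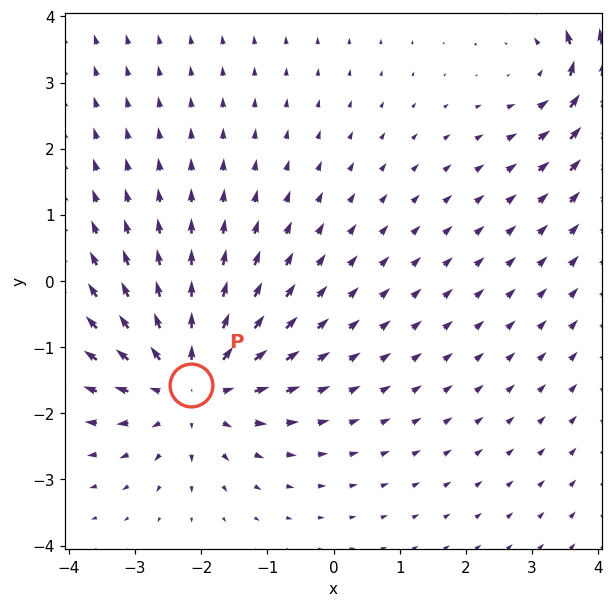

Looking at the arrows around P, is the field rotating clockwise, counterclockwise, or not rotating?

not rotating

Near P at (-2.2, -1.6) the arrows show no circulation. The curl there is ≈0.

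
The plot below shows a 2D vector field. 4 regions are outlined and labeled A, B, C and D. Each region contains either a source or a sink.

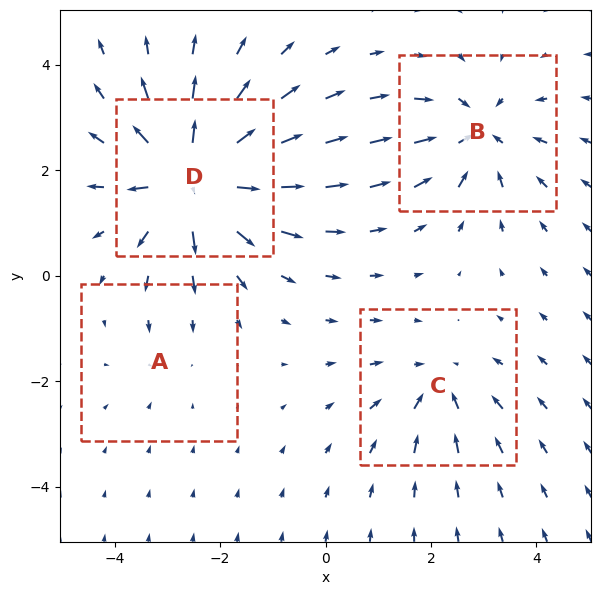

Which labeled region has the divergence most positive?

Divergence at each region's feature centre — A: about -2, B: about -5, C: about -4, D: about +8. Region D is most positive.

D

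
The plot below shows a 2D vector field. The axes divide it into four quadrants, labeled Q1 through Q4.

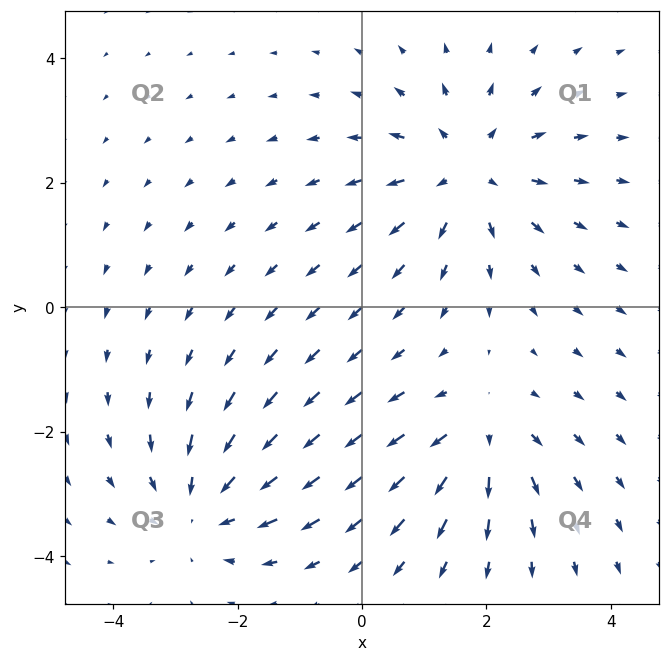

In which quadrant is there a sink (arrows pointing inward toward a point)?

Q3

The sink sits at approximately (-2.6, -3.2), which lies in quadrant Q3. The divergence there is about -3, negative as expected for a sink.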